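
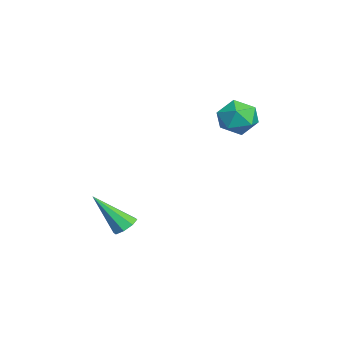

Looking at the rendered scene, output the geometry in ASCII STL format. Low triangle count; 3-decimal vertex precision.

solid 
facet normal -0.993 0.035 -0.116
outer loop
vertex -2.193 1.933 1.974
vertex -2.295 1.35 2.671
vertex -2.281 2.251 2.827
endloop
endfacet
facet normal -0.692 0.651 -0.314
outer loop
vertex -2.193 1.933 1.974
vertex -2.281 2.251 2.827
vertex -1.67 2.627 2.26
endloop
endfacet
facet normal -0.222 0.510 -0.831
outer loop
vertex -2.193 1.933 1.974
vertex -1.67 2.627 2.26
vertex -1.306 1.958 1.753
endloop
endfacet
facet normal -0.232 -0.193 -0.953
outer loop
vertex -2.193 1.933 1.974
vertex -1.306 1.958 1.753
vertex -1.692 1.168 2.007
endloop
endfacet
facet normal -0.709 -0.486 -0.511
outer loop
vertex -2.193 1.933 1.974
vertex -1.692 1.168 2.007
vertex -2.295 1.35 2.671
endloop
endfacet
facet normal -0.332 0.911 0.246
outer loop
vertex -1.67 2.627 2.26
vertex -2.281 2.251 2.827
vertex -1.448 2.472 3.133
endloop
endfacet
facet normal -0.819 -0.085 0.567
outer loop
vertex -2.281 2.251 2.827
vertex -2.295 1.35 2.671
vertex -1.834 1.682 3.387
endloop
endfacet
facet normal -0.361 -0.930 -0.073
outer loop
vertex -2.295 1.35 2.671
vertex -1.692 1.168 2.007
vertex -1.47 1.013 2.88
endloop
endfacet
facet normal 0.411 -0.455 -0.790
outer loop
vertex -1.692 1.168 2.007
vertex -1.306 1.958 1.753
vertex -0.859 1.389 2.313
endloop
endfacet
facet normal 0.429 0.682 -0.592
outer loop
vertex -1.306 1.958 1.753
vertex -1.67 2.627 2.26
vertex -0.845 2.29 2.469
endloop
endfacet
facet normal 0.232 0.193 0.953
outer loop
vertex -0.947 1.707 3.166
vertex -1.448 2.472 3.133
vertex -1.834 1.682 3.387
endloop
endfacet
facet normal 0.222 -0.510 0.831
outer loop
vertex -0.947 1.707 3.166
vertex -1.834 1.682 3.387
vertex -1.47 1.013 2.88
endloop
endfacet
facet normal 0.692 -0.651 0.314
outer loop
vertex -0.947 1.707 3.166
vertex -1.47 1.013 2.88
vertex -0.859 1.389 2.313
endloop
endfacet
facet normal 0.993 -0.035 0.116
outer loop
vertex -0.947 1.707 3.166
vertex -0.859 1.389 2.313
vertex -0.845 2.29 2.469
endloop
endfacet
facet normal 0.709 0.486 0.511
outer loop
vertex -0.947 1.707 3.166
vertex -0.845 2.29 2.469
vertex -1.448 2.472 3.133
endloop
endfacet
facet normal -0.411 0.455 0.790
outer loop
vertex -1.834 1.682 3.387
vertex -1.448 2.472 3.133
vertex -2.281 2.251 2.827
endloop
endfacet
facet normal -0.429 -0.682 0.592
outer loop
vertex -1.47 1.013 2.88
vertex -1.834 1.682 3.387
vertex -2.295 1.35 2.671
endloop
endfacet
facet normal 0.332 -0.911 -0.246
outer loop
vertex -0.859 1.389 2.313
vertex -1.47 1.013 2.88
vertex -1.692 1.168 2.007
endloop
endfacet
facet normal 0.819 0.085 -0.567
outer loop
vertex -0.845 2.29 2.469
vertex -0.859 1.389 2.313
vertex -1.306 1.958 1.753
endloop
endfacet
facet normal 0.361 0.930 0.073
outer loop
vertex -1.448 2.472 3.133
vertex -0.845 2.29 2.469
vertex -1.67 2.627 2.26
endloop
endfacet
facet normal 0.117 0.624 -0.772
outer loop
vertex 0.139 -2.226 -2.242
vertex -0.294 -2.491 -2.522
vertex -0.256 -2.044 -2.155
endloop
endfacet
facet normal 0.392 0.475 0.788
outer loop
vertex 0.139 -2.226 -2.242
vertex -0.256 -2.044 -2.155
vertex -0.526 -3.709 -1.018
endloop
endfacet
facet normal 0.119 0.624 -0.772
outer loop
vertex -0.256 -2.044 -2.155
vertex -0.294 -2.491 -2.522
vertex -0.674 -2.123 -2.283
endloop
endfacet
facet normal -0.337 0.568 0.751
outer loop
vertex -0.256 -2.044 -2.155
vertex -0.674 -2.123 -2.283
vertex -0.526 -3.709 -1.018
endloop
endfacet
facet normal 0.120 0.625 -0.772
outer loop
vertex -0.674 -2.123 -2.283
vertex -0.294 -2.491 -2.522
vertex -0.869 -2.418 -2.552
endloop
endfacet
facet normal -0.890 0.230 0.393
outer loop
vertex -0.674 -2.123 -2.283
vertex -0.869 -2.418 -2.552
vertex -0.526 -3.709 -1.018
endloop
endfacet
facet normal 0.120 0.625 -0.772
outer loop
vertex -0.869 -2.418 -2.552
vertex -0.294 -2.491 -2.522
vertex -0.728 -2.755 -2.803
endloop
endfacet
facet normal -0.938 -0.337 -0.074
outer loop
vertex -0.869 -2.418 -2.552
vertex -0.728 -2.755 -2.803
vertex -0.526 -3.709 -1.018
endloop
endfacet
facet normal 0.120 0.625 -0.772
outer loop
vertex -0.728 -2.755 -2.803
vertex -0.294 -2.491 -2.522
vertex -0.333 -2.938 -2.89
endloop
endfacet
facet normal -0.456 -0.805 -0.379
outer loop
vertex -0.728 -2.755 -2.803
vertex -0.333 -2.938 -2.89
vertex -0.526 -3.709 -1.018
endloop
endfacet
facet normal 0.118 0.625 -0.772
outer loop
vertex -0.333 -2.938 -2.89
vertex -0.294 -2.491 -2.522
vertex 0.085 -2.859 -2.762
endloop
endfacet
facet normal 0.275 -0.899 -0.342
outer loop
vertex -0.333 -2.938 -2.89
vertex 0.085 -2.859 -2.762
vertex -0.526 -3.709 -1.018
endloop
endfacet
facet normal 0.118 0.625 -0.771
outer loop
vertex 0.085 -2.859 -2.762
vertex -0.294 -2.491 -2.522
vertex 0.28 -2.564 -2.493
endloop
endfacet
facet normal 0.827 -0.562 0.016
outer loop
vertex 0.085 -2.859 -2.762
vertex 0.28 -2.564 -2.493
vertex -0.526 -3.709 -1.018
endloop
endfacet
facet normal 0.118 0.623 -0.773
outer loop
vertex 0.28 -2.564 -2.493
vertex -0.294 -2.491 -2.522
vertex 0.139 -2.226 -2.242
endloop
endfacet
facet normal 0.875 0.006 0.483
outer loop
vertex 0.28 -2.564 -2.493
vertex 0.139 -2.226 -2.242
vertex -0.526 -3.709 -1.018
endloop
endfacet

endsolid


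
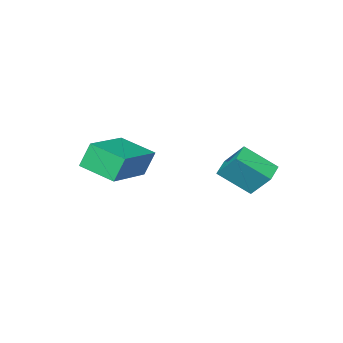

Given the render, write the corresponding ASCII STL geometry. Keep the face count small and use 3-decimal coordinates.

solid 
facet normal -0.889 -0.342 -0.303
outer loop
vertex -1.257 -3.098 2.261
vertex -1.644 -1.795 1.927
vertex -0.882 -3.23 1.31
endloop
endfacet
facet normal 0.277 -0.931 0.238
outer loop
vertex 1.004 -2.505 1.953
vertex -1.257 -3.098 2.261
vertex -0.882 -3.23 1.31
endloop
endfacet
facet normal -0.889 -0.342 -0.304
outer loop
vertex -0.882 -3.23 1.31
vertex -1.644 -1.795 1.927
vertex -1.269 -1.927 0.977
endloop
endfacet
facet normal 0.364 -0.128 -0.923
outer loop
vertex -1.269 -1.927 0.977
vertex 1.004 -2.505 1.953
vertex -0.882 -3.23 1.31
endloop
endfacet
facet normal -0.364 0.128 0.923
outer loop
vertex -1.257 -3.098 2.261
vertex 0.242 -1.07 2.57
vertex -1.644 -1.795 1.927
endloop
endfacet
facet normal 0.277 -0.931 0.239
outer loop
vertex 0.629 -2.373 2.903
vertex -1.257 -3.098 2.261
vertex 1.004 -2.505 1.953
endloop
endfacet
facet normal -0.363 0.128 0.923
outer loop
vertex 0.629 -2.373 2.903
vertex 0.242 -1.07 2.57
vertex -1.257 -3.098 2.261
endloop
endfacet
facet normal -0.277 0.931 -0.239
outer loop
vertex -1.644 -1.795 1.927
vertex 0.242 -1.07 2.57
vertex -1.269 -1.927 0.977
endloop
endfacet
facet normal 0.364 -0.129 -0.923
outer loop
vertex 0.617 -1.202 1.619
vertex 1.004 -2.505 1.953
vertex -1.269 -1.927 0.977
endloop
endfacet
facet normal -0.277 0.931 -0.238
outer loop
vertex -1.269 -1.927 0.977
vertex 0.242 -1.07 2.57
vertex 0.617 -1.202 1.619
endloop
endfacet
facet normal 0.889 0.342 0.304
outer loop
vertex 0.617 -1.202 1.619
vertex 0.629 -2.373 2.903
vertex 1.004 -2.505 1.953
endloop
endfacet
facet normal 0.890 0.342 0.303
outer loop
vertex 0.242 -1.07 2.57
vertex 0.629 -2.373 2.903
vertex 0.617 -1.202 1.619
endloop
endfacet
facet normal -0.498 0.634 -0.591
outer loop
vertex -4.513 1.111 1.421
vertex -3.818 1.481 1.232
vertex -4.36 0.331 0.456
endloop
endfacet
facet normal -0.858 -0.457 0.234
outer loop
vertex -3.642 -0.581 1.308
vertex -4.513 1.111 1.421
vertex -4.36 0.331 0.456
endloop
endfacet
facet normal -0.498 0.634 -0.591
outer loop
vertex -4.36 0.331 0.456
vertex -3.818 1.481 1.232
vertex -3.665 0.701 0.267
endloop
endfacet
facet normal 0.123 -0.624 -0.772
outer loop
vertex -3.665 0.701 0.267
vertex -3.642 -0.581 1.308
vertex -4.36 0.331 0.456
endloop
endfacet
facet normal -0.123 0.624 0.772
outer loop
vertex -4.513 1.111 1.421
vertex -3.1 0.569 2.084
vertex -3.818 1.481 1.232
endloop
endfacet
facet normal -0.858 -0.457 0.234
outer loop
vertex -3.795 0.199 2.273
vertex -4.513 1.111 1.421
vertex -3.642 -0.581 1.308
endloop
endfacet
facet normal -0.123 0.624 0.772
outer loop
vertex -3.795 0.199 2.273
vertex -3.1 0.569 2.084
vertex -4.513 1.111 1.421
endloop
endfacet
facet normal 0.858 0.457 -0.234
outer loop
vertex -3.818 1.481 1.232
vertex -3.1 0.569 2.084
vertex -3.665 0.701 0.267
endloop
endfacet
facet normal 0.123 -0.624 -0.772
outer loop
vertex -2.947 -0.211 1.119
vertex -3.642 -0.581 1.308
vertex -3.665 0.701 0.267
endloop
endfacet
facet normal 0.858 0.457 -0.234
outer loop
vertex -3.665 0.701 0.267
vertex -3.1 0.569 2.084
vertex -2.947 -0.211 1.119
endloop
endfacet
facet normal 0.498 -0.634 0.591
outer loop
vertex -2.947 -0.211 1.119
vertex -3.795 0.199 2.273
vertex -3.642 -0.581 1.308
endloop
endfacet
facet normal 0.498 -0.634 0.591
outer loop
vertex -3.1 0.569 2.084
vertex -3.795 0.199 2.273
vertex -2.947 -0.211 1.119
endloop
endfacet

endsolid


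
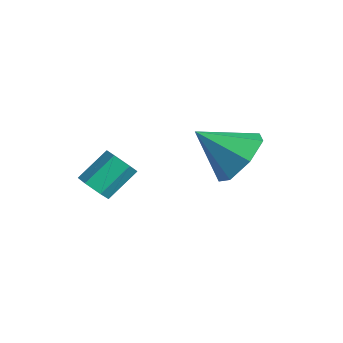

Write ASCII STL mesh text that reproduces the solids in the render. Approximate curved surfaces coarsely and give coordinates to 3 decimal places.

solid 
facet normal 0.077 -0.779 -0.622
outer loop
vertex -0.366 0.02 0.76
vertex -0.743 -0.252 1.054
vertex -0.899 0.068 0.634
endloop
endfacet
facet normal 0.233 0.621 -0.749
outer loop
vertex -0.366 0.02 0.76
vertex -0.899 0.068 0.634
vertex -0.46 0.963 1.513
endloop
endfacet
facet normal 0.234 0.620 -0.749
outer loop
vertex -0.46 0.963 1.513
vertex -0.899 0.068 0.634
vertex -0.993 1.011 1.386
endloop
endfacet
facet normal -0.078 0.780 0.621
outer loop
vertex -0.46 0.963 1.513
vertex -0.993 1.011 1.386
vertex -0.837 0.692 1.806
endloop
endfacet
facet normal 0.077 -0.779 -0.622
outer loop
vertex -0.899 0.068 0.634
vertex -0.743 -0.252 1.054
vertex -1.276 -0.204 0.928
endloop
endfacet
facet normal -0.724 0.385 -0.573
outer loop
vertex -0.899 0.068 0.634
vertex -1.276 -0.204 0.928
vertex -0.993 1.011 1.386
endloop
endfacet
facet normal -0.724 0.385 -0.573
outer loop
vertex -0.993 1.011 1.386
vertex -1.276 -0.204 0.928
vertex -1.37 0.739 1.68
endloop
endfacet
facet normal -0.078 0.780 0.621
outer loop
vertex -0.993 1.011 1.386
vertex -1.37 0.739 1.68
vertex -0.837 0.692 1.806
endloop
endfacet
facet normal 0.077 -0.779 -0.622
outer loop
vertex -1.276 -0.204 0.928
vertex -0.743 -0.252 1.054
vertex -1.12 -0.523 1.347
endloop
endfacet
facet normal -0.956 -0.236 0.176
outer loop
vertex -1.276 -0.204 0.928
vertex -1.12 -0.523 1.347
vertex -1.37 0.739 1.68
endloop
endfacet
facet normal -0.956 -0.236 0.176
outer loop
vertex -1.37 0.739 1.68
vertex -1.12 -0.523 1.347
vertex -1.214 0.42 2.1
endloop
endfacet
facet normal -0.078 0.780 0.621
outer loop
vertex -1.37 0.739 1.68
vertex -1.214 0.42 2.1
vertex -0.837 0.692 1.806
endloop
endfacet
facet normal 0.078 -0.780 -0.621
outer loop
vertex -1.12 -0.523 1.347
vertex -0.743 -0.252 1.054
vertex -0.587 -0.571 1.474
endloop
endfacet
facet normal -0.234 -0.621 0.748
outer loop
vertex -1.12 -0.523 1.347
vertex -0.587 -0.571 1.474
vertex -1.214 0.42 2.1
endloop
endfacet
facet normal -0.233 -0.620 0.749
outer loop
vertex -1.214 0.42 2.1
vertex -0.587 -0.571 1.474
vertex -0.681 0.372 2.226
endloop
endfacet
facet normal -0.077 0.779 0.622
outer loop
vertex -1.214 0.42 2.1
vertex -0.681 0.372 2.226
vertex -0.837 0.692 1.806
endloop
endfacet
facet normal 0.078 -0.780 -0.621
outer loop
vertex -0.587 -0.571 1.474
vertex -0.743 -0.252 1.054
vertex -0.21 -0.299 1.18
endloop
endfacet
facet normal 0.724 -0.385 0.573
outer loop
vertex -0.587 -0.571 1.474
vertex -0.21 -0.299 1.18
vertex -0.681 0.372 2.226
endloop
endfacet
facet normal 0.724 -0.385 0.573
outer loop
vertex -0.681 0.372 2.226
vertex -0.21 -0.299 1.18
vertex -0.304 0.644 1.932
endloop
endfacet
facet normal -0.077 0.779 0.622
outer loop
vertex -0.681 0.372 2.226
vertex -0.304 0.644 1.932
vertex -0.837 0.692 1.806
endloop
endfacet
facet normal 0.078 -0.780 -0.621
outer loop
vertex -0.21 -0.299 1.18
vertex -0.743 -0.252 1.054
vertex -0.366 0.02 0.76
endloop
endfacet
facet normal 0.956 0.236 -0.176
outer loop
vertex -0.21 -0.299 1.18
vertex -0.366 0.02 0.76
vertex -0.304 0.644 1.932
endloop
endfacet
facet normal 0.956 0.236 -0.176
outer loop
vertex -0.304 0.644 1.932
vertex -0.366 0.02 0.76
vertex -0.46 0.963 1.513
endloop
endfacet
facet normal -0.077 0.779 0.622
outer loop
vertex -0.304 0.644 1.932
vertex -0.46 0.963 1.513
vertex -0.837 0.692 1.806
endloop
endfacet
facet normal 0.503 0.630 -0.592
outer loop
vertex 1.963 2.467 2.162
vertex 1.315 3.195 2.386
vertex 2.166 2.953 2.852
endloop
endfacet
facet normal 0.471 -0.780 0.411
outer loop
vertex 1.963 2.467 2.162
vertex 2.166 2.953 2.852
vertex 0.525 2.205 3.314
endloop
endfacet
facet normal 0.503 0.631 -0.591
outer loop
vertex 2.166 2.953 2.852
vertex 1.315 3.195 2.386
vertex 1.728 3.62 3.191
endloop
endfacet
facet normal 0.358 -0.226 0.906
outer loop
vertex 2.166 2.953 2.852
vertex 1.728 3.62 3.191
vertex 0.525 2.205 3.314
endloop
endfacet
facet normal 0.503 0.630 -0.591
outer loop
vertex 1.728 3.62 3.191
vertex 1.315 3.195 2.386
vertex 0.979 3.968 2.924
endloop
endfacet
facet normal -0.213 0.263 0.941
outer loop
vertex 1.728 3.62 3.191
vertex 0.979 3.968 2.924
vertex 0.525 2.205 3.314
endloop
endfacet
facet normal 0.503 0.630 -0.592
outer loop
vertex 0.979 3.968 2.924
vertex 1.315 3.195 2.386
vertex 0.483 3.733 2.252
endloop
endfacet
facet normal -0.813 0.317 0.489
outer loop
vertex 0.979 3.968 2.924
vertex 0.483 3.733 2.252
vertex 0.525 2.205 3.314
endloop
endfacet
facet normal 0.503 0.631 -0.591
outer loop
vertex 0.483 3.733 2.252
vertex 1.315 3.195 2.386
vertex 0.614 3.093 1.68
endloop
endfacet
facet normal -0.988 -0.104 -0.110
outer loop
vertex 0.483 3.733 2.252
vertex 0.614 3.093 1.68
vertex 0.525 2.205 3.314
endloop
endfacet
facet normal 0.503 0.630 -0.591
outer loop
vertex 0.614 3.093 1.68
vertex 1.315 3.195 2.386
vertex 1.272 2.53 1.64
endloop
endfacet
facet normal -0.609 -0.683 -0.404
outer loop
vertex 0.614 3.093 1.68
vertex 1.272 2.53 1.64
vertex 0.525 2.205 3.314
endloop
endfacet
facet normal 0.504 0.630 -0.591
outer loop
vertex 1.272 2.53 1.64
vertex 1.315 3.195 2.386
vertex 1.963 2.467 2.162
endloop
endfacet
facet normal 0.041 -0.984 -0.173
outer loop
vertex 1.272 2.53 1.64
vertex 1.963 2.467 2.162
vertex 0.525 2.205 3.314
endloop
endfacet

endsolid


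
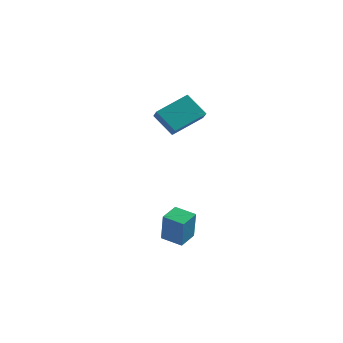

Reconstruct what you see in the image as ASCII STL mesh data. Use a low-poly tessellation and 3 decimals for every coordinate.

solid 
facet normal -0.518 -0.756 -0.400
outer loop
vertex 1.122 -1.279 3.41
vertex 0.644 -0.613 2.77
vertex 2.327 -1.505 2.275
endloop
endfacet
facet normal 0.460 -0.640 0.615
outer loop
vertex 3.436 0.113 3.13
vertex 1.122 -1.279 3.41
vertex 2.327 -1.505 2.275
endloop
endfacet
facet normal -0.518 -0.756 -0.400
outer loop
vertex 2.327 -1.505 2.275
vertex 0.644 -0.613 2.77
vertex 1.849 -0.839 1.635
endloop
endfacet
facet normal 0.721 -0.135 -0.679
outer loop
vertex 1.849 -0.839 1.635
vertex 3.436 0.113 3.13
vertex 2.327 -1.505 2.275
endloop
endfacet
facet normal -0.721 0.135 0.679
outer loop
vertex 1.122 -1.279 3.41
vertex 1.753 1.005 3.625
vertex 0.644 -0.613 2.77
endloop
endfacet
facet normal 0.460 -0.640 0.615
outer loop
vertex 2.231 0.339 4.265
vertex 1.122 -1.279 3.41
vertex 3.436 0.113 3.13
endloop
endfacet
facet normal -0.721 0.135 0.679
outer loop
vertex 2.231 0.339 4.265
vertex 1.753 1.005 3.625
vertex 1.122 -1.279 3.41
endloop
endfacet
facet normal -0.460 0.640 -0.615
outer loop
vertex 0.644 -0.613 2.77
vertex 1.753 1.005 3.625
vertex 1.849 -0.839 1.635
endloop
endfacet
facet normal 0.721 -0.135 -0.679
outer loop
vertex 2.958 0.779 2.49
vertex 3.436 0.113 3.13
vertex 1.849 -0.839 1.635
endloop
endfacet
facet normal -0.460 0.640 -0.615
outer loop
vertex 1.849 -0.839 1.635
vertex 1.753 1.005 3.625
vertex 2.958 0.779 2.49
endloop
endfacet
facet normal 0.518 0.756 0.400
outer loop
vertex 2.958 0.779 2.49
vertex 2.231 0.339 4.265
vertex 3.436 0.113 3.13
endloop
endfacet
facet normal 0.518 0.756 0.400
outer loop
vertex 1.753 1.005 3.625
vertex 2.231 0.339 4.265
vertex 2.958 0.779 2.49
endloop
endfacet
facet normal -0.978 0.113 0.177
outer loop
vertex 3.048 -4.699 -2.613
vertex 3.227 -3.514 -2.384
vertex 2.762 -4.3 -4.449
endloop
endfacet
facet normal -0.147 -0.971 -0.188
outer loop
vertex 4.013 -4.446 -4.676
vertex 3.048 -4.699 -2.613
vertex 2.762 -4.3 -4.449
endloop
endfacet
facet normal -0.978 0.114 0.177
outer loop
vertex 2.762 -4.3 -4.449
vertex 3.227 -3.514 -2.384
vertex 2.941 -3.116 -4.22
endloop
endfacet
facet normal -0.151 0.210 -0.966
outer loop
vertex 2.941 -3.116 -4.22
vertex 4.013 -4.446 -4.676
vertex 2.762 -4.3 -4.449
endloop
endfacet
facet normal 0.151 -0.209 0.966
outer loop
vertex 3.048 -4.699 -2.613
vertex 4.478 -3.66 -2.611
vertex 3.227 -3.514 -2.384
endloop
endfacet
facet normal -0.147 -0.971 -0.188
outer loop
vertex 4.299 -4.844 -2.84
vertex 3.048 -4.699 -2.613
vertex 4.013 -4.446 -4.676
endloop
endfacet
facet normal 0.151 -0.210 0.966
outer loop
vertex 4.299 -4.844 -2.84
vertex 4.478 -3.66 -2.611
vertex 3.048 -4.699 -2.613
endloop
endfacet
facet normal 0.147 0.971 0.188
outer loop
vertex 3.227 -3.514 -2.384
vertex 4.478 -3.66 -2.611
vertex 2.941 -3.116 -4.22
endloop
endfacet
facet normal -0.151 0.210 -0.966
outer loop
vertex 4.192 -3.261 -4.447
vertex 4.013 -4.446 -4.676
vertex 2.941 -3.116 -4.22
endloop
endfacet
facet normal 0.147 0.971 0.188
outer loop
vertex 2.941 -3.116 -4.22
vertex 4.478 -3.66 -2.611
vertex 4.192 -3.261 -4.447
endloop
endfacet
facet normal 0.978 -0.113 -0.177
outer loop
vertex 4.192 -3.261 -4.447
vertex 4.299 -4.844 -2.84
vertex 4.013 -4.446 -4.676
endloop
endfacet
facet normal 0.978 -0.114 -0.177
outer loop
vertex 4.478 -3.66 -2.611
vertex 4.299 -4.844 -2.84
vertex 4.192 -3.261 -4.447
endloop
endfacet

endsolid


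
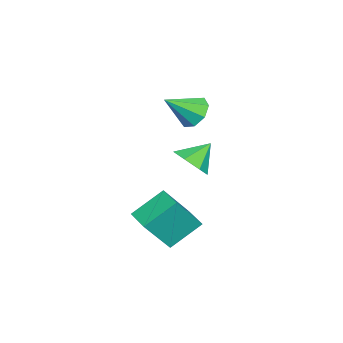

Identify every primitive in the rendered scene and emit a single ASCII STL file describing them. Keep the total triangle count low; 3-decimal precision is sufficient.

solid 
facet normal -0.774 -0.629 0.076
outer loop
vertex 1.519 -1.858 -1.54
vertex 0.624 -0.964 -3.254
vertex 2.367 -3.03 -2.595
endloop
endfacet
facet normal 0.420 -0.420 0.804
outer loop
vertex 3.296 -2.276 -2.686
vertex 1.519 -1.858 -1.54
vertex 2.367 -3.03 -2.595
endloop
endfacet
facet normal -0.774 -0.629 0.076
outer loop
vertex 2.367 -3.03 -2.595
vertex 0.624 -0.964 -3.254
vertex 1.473 -2.136 -4.308
endloop
endfacet
facet normal 0.474 -0.655 -0.589
outer loop
vertex 1.473 -2.136 -4.308
vertex 3.296 -2.276 -2.686
vertex 2.367 -3.03 -2.595
endloop
endfacet
facet normal -0.474 0.655 0.589
outer loop
vertex 1.519 -1.858 -1.54
vertex 1.553 -0.21 -3.345
vertex 0.624 -0.964 -3.254
endloop
endfacet
facet normal 0.420 -0.419 0.805
outer loop
vertex 2.447 -1.104 -1.632
vertex 1.519 -1.858 -1.54
vertex 3.296 -2.276 -2.686
endloop
endfacet
facet normal -0.474 0.655 0.589
outer loop
vertex 2.447 -1.104 -1.632
vertex 1.553 -0.21 -3.345
vertex 1.519 -1.858 -1.54
endloop
endfacet
facet normal -0.420 0.420 -0.805
outer loop
vertex 0.624 -0.964 -3.254
vertex 1.553 -0.21 -3.345
vertex 1.473 -2.136 -4.308
endloop
endfacet
facet normal 0.474 -0.655 -0.589
outer loop
vertex 2.401 -1.382 -4.4
vertex 3.296 -2.276 -2.686
vertex 1.473 -2.136 -4.308
endloop
endfacet
facet normal -0.421 0.420 -0.804
outer loop
vertex 1.473 -2.136 -4.308
vertex 1.553 -0.21 -3.345
vertex 2.401 -1.382 -4.4
endloop
endfacet
facet normal 0.774 0.629 -0.076
outer loop
vertex 2.401 -1.382 -4.4
vertex 2.447 -1.104 -1.632
vertex 3.296 -2.276 -2.686
endloop
endfacet
facet normal 0.774 0.628 -0.076
outer loop
vertex 1.553 -0.21 -3.345
vertex 2.447 -1.104 -1.632
vertex 2.401 -1.382 -4.4
endloop
endfacet
facet normal -0.462 0.645 -0.608
outer loop
vertex -0.859 -0.612 1.645
vertex -1.51 -1.192 1.524
vertex -1.354 -0.541 2.096
endloop
endfacet
facet normal 0.646 0.410 0.644
outer loop
vertex -0.859 -0.612 1.645
vertex -1.354 -0.541 2.096
vertex -0.71 -2.308 2.576
endloop
endfacet
facet normal -0.462 0.645 -0.608
outer loop
vertex -1.354 -0.541 2.096
vertex -1.51 -1.192 1.524
vertex -1.941 -0.852 2.212
endloop
endfacet
facet normal 0.043 0.277 0.960
outer loop
vertex -1.354 -0.541 2.096
vertex -1.941 -0.852 2.212
vertex -0.71 -2.308 2.576
endloop
endfacet
facet normal -0.462 0.645 -0.608
outer loop
vertex -1.941 -0.852 2.212
vertex -1.51 -1.192 1.524
vertex -2.275 -1.362 1.925
endloop
endfacet
facet normal -0.469 -0.180 0.865
outer loop
vertex -1.941 -0.852 2.212
vertex -2.275 -1.362 1.925
vertex -0.71 -2.308 2.576
endloop
endfacet
facet normal -0.462 0.646 -0.608
outer loop
vertex -2.275 -1.362 1.925
vertex -1.51 -1.192 1.524
vertex -2.161 -1.772 1.403
endloop
endfacet
facet normal -0.591 -0.692 0.415
outer loop
vertex -2.275 -1.362 1.925
vertex -2.161 -1.772 1.403
vertex -0.71 -2.308 2.576
endloop
endfacet
facet normal -0.462 0.645 -0.608
outer loop
vertex -2.161 -1.772 1.403
vertex -1.51 -1.192 1.524
vertex -1.665 -1.842 0.952
endloop
endfacet
facet normal -0.251 -0.959 -0.128
outer loop
vertex -2.161 -1.772 1.403
vertex -1.665 -1.842 0.952
vertex -0.71 -2.308 2.576
endloop
endfacet
facet normal -0.463 0.645 -0.608
outer loop
vertex -1.665 -1.842 0.952
vertex -1.51 -1.192 1.524
vertex -1.079 -1.531 0.836
endloop
endfacet
facet normal 0.350 -0.825 -0.443
outer loop
vertex -1.665 -1.842 0.952
vertex -1.079 -1.531 0.836
vertex -0.71 -2.308 2.576
endloop
endfacet
facet normal -0.462 0.646 -0.608
outer loop
vertex -1.079 -1.531 0.836
vertex -1.51 -1.192 1.524
vertex -0.745 -1.022 1.123
endloop
endfacet
facet normal 0.862 -0.369 -0.348
outer loop
vertex -1.079 -1.531 0.836
vertex -0.745 -1.022 1.123
vertex -0.71 -2.308 2.576
endloop
endfacet
facet normal -0.462 0.646 -0.608
outer loop
vertex -0.745 -1.022 1.123
vertex -1.51 -1.192 1.524
vertex -0.859 -0.612 1.645
endloop
endfacet
facet normal 0.984 0.143 0.103
outer loop
vertex -0.745 -1.022 1.123
vertex -0.859 -0.612 1.645
vertex -0.71 -2.308 2.576
endloop
endfacet
facet normal 0.510 -0.552 -0.660
outer loop
vertex -1.437 -1.601 -1.336
vertex -2.176 -1.504 -1.988
vertex -1.384 -0.924 -1.862
endloop
endfacet
facet normal 0.447 0.527 0.723
outer loop
vertex -1.437 -1.601 -1.336
vertex -1.384 -0.924 -1.862
vertex -2.884 -0.736 -1.072
endloop
endfacet
facet normal 0.510 -0.553 -0.659
outer loop
vertex -1.384 -0.924 -1.862
vertex -2.176 -1.504 -1.988
vertex -1.927 -0.684 -2.483
endloop
endfacet
facet normal 0.216 0.959 0.182
outer loop
vertex -1.384 -0.924 -1.862
vertex -1.927 -0.684 -2.483
vertex -2.884 -0.736 -1.072
endloop
endfacet
facet normal 0.510 -0.553 -0.659
outer loop
vertex -1.927 -0.684 -2.483
vertex -2.176 -1.504 -1.988
vertex -2.657 -1.062 -2.731
endloop
endfacet
facet normal -0.385 0.894 -0.228
outer loop
vertex -1.927 -0.684 -2.483
vertex -2.657 -1.062 -2.731
vertex -2.884 -0.736 -1.072
endloop
endfacet
facet normal 0.510 -0.552 -0.659
outer loop
vertex -2.657 -1.062 -2.731
vertex -2.176 -1.504 -1.988
vertex -3.025 -1.773 -2.42
endloop
endfacet
facet normal -0.903 0.381 -0.198
outer loop
vertex -2.657 -1.062 -2.731
vertex -3.025 -1.773 -2.42
vertex -2.884 -0.736 -1.072
endloop
endfacet
facet normal 0.510 -0.553 -0.658
outer loop
vertex -3.025 -1.773 -2.42
vertex -2.176 -1.504 -1.988
vertex -2.754 -2.281 -1.783
endloop
endfacet
facet normal -0.949 -0.194 0.249
outer loop
vertex -3.025 -1.773 -2.42
vertex -2.754 -2.281 -1.783
vertex -2.884 -0.736 -1.072
endloop
endfacet
facet normal 0.509 -0.553 -0.660
outer loop
vertex -2.754 -2.281 -1.783
vertex -2.176 -1.504 -1.988
vertex -2.047 -2.205 -1.301
endloop
endfacet
facet normal -0.487 -0.399 0.777
outer loop
vertex -2.754 -2.281 -1.783
vertex -2.047 -2.205 -1.301
vertex -2.884 -0.736 -1.072
endloop
endfacet
facet normal 0.509 -0.553 -0.660
outer loop
vertex -2.047 -2.205 -1.301
vertex -2.176 -1.504 -1.988
vertex -1.437 -1.601 -1.336
endloop
endfacet
facet normal 0.134 -0.078 0.988
outer loop
vertex -2.047 -2.205 -1.301
vertex -1.437 -1.601 -1.336
vertex -2.884 -0.736 -1.072
endloop
endfacet

endsolid


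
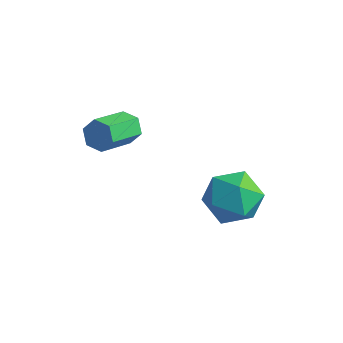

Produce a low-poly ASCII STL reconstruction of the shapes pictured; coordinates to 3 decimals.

solid 
facet normal 0.073 0.894 -0.441
outer loop
vertex -2.781 -1.236 2.677
vertex -3.102 -0.975 3.153
vertex -2.473 -1.013 3.18
endloop
endfacet
facet normal 0.870 -0.273 -0.411
outer loop
vertex -2.781 -1.236 2.677
vertex -2.473 -1.013 3.18
vertex -2.898 -2.685 3.391
endloop
endfacet
facet normal 0.870 -0.273 -0.411
outer loop
vertex -2.898 -2.685 3.391
vertex -2.473 -1.013 3.18
vertex -2.59 -2.462 3.894
endloop
endfacet
facet normal -0.072 -0.895 0.441
outer loop
vertex -2.898 -2.685 3.391
vertex -2.59 -2.462 3.894
vertex -3.218 -2.425 3.867
endloop
endfacet
facet normal 0.073 0.894 -0.442
outer loop
vertex -2.473 -1.013 3.18
vertex -3.102 -0.975 3.153
vertex -2.794 -0.752 3.655
endloop
endfacet
facet normal 0.857 0.170 0.486
outer loop
vertex -2.473 -1.013 3.18
vertex -2.794 -0.752 3.655
vertex -2.59 -2.462 3.894
endloop
endfacet
facet normal 0.858 0.170 0.485
outer loop
vertex -2.59 -2.462 3.894
vertex -2.794 -0.752 3.655
vertex -2.911 -2.202 4.37
endloop
endfacet
facet normal -0.072 -0.895 0.440
outer loop
vertex -2.59 -2.462 3.894
vertex -2.911 -2.202 4.37
vertex -3.218 -2.425 3.867
endloop
endfacet
facet normal 0.071 0.895 -0.441
outer loop
vertex -2.794 -0.752 3.655
vertex -3.102 -0.975 3.153
vertex -3.422 -0.715 3.629
endloop
endfacet
facet normal -0.011 0.443 0.896
outer loop
vertex -2.794 -0.752 3.655
vertex -3.422 -0.715 3.629
vertex -2.911 -2.202 4.37
endloop
endfacet
facet normal -0.012 0.443 0.897
outer loop
vertex -2.911 -2.202 4.37
vertex -3.422 -0.715 3.629
vertex -3.539 -2.164 4.343
endloop
endfacet
facet normal -0.073 -0.894 0.441
outer loop
vertex -2.911 -2.202 4.37
vertex -3.539 -2.164 4.343
vertex -3.218 -2.425 3.867
endloop
endfacet
facet normal 0.072 0.895 -0.441
outer loop
vertex -3.422 -0.715 3.629
vertex -3.102 -0.975 3.153
vertex -3.73 -0.938 3.126
endloop
endfacet
facet normal -0.870 0.273 0.411
outer loop
vertex -3.422 -0.715 3.629
vertex -3.73 -0.938 3.126
vertex -3.539 -2.164 4.343
endloop
endfacet
facet normal -0.870 0.273 0.411
outer loop
vertex -3.539 -2.164 4.343
vertex -3.73 -0.938 3.126
vertex -3.847 -2.387 3.84
endloop
endfacet
facet normal -0.073 -0.894 0.441
outer loop
vertex -3.539 -2.164 4.343
vertex -3.847 -2.387 3.84
vertex -3.218 -2.425 3.867
endloop
endfacet
facet normal 0.072 0.895 -0.440
outer loop
vertex -3.73 -0.938 3.126
vertex -3.102 -0.975 3.153
vertex -3.409 -1.198 2.65
endloop
endfacet
facet normal -0.858 -0.170 -0.485
outer loop
vertex -3.73 -0.938 3.126
vertex -3.409 -1.198 2.65
vertex -3.847 -2.387 3.84
endloop
endfacet
facet normal -0.857 -0.170 -0.486
outer loop
vertex -3.847 -2.387 3.84
vertex -3.409 -1.198 2.65
vertex -3.526 -2.648 3.365
endloop
endfacet
facet normal -0.073 -0.894 0.442
outer loop
vertex -3.847 -2.387 3.84
vertex -3.526 -2.648 3.365
vertex -3.218 -2.425 3.867
endloop
endfacet
facet normal 0.073 0.894 -0.441
outer loop
vertex -3.409 -1.198 2.65
vertex -3.102 -0.975 3.153
vertex -2.781 -1.236 2.677
endloop
endfacet
facet normal 0.012 -0.443 -0.896
outer loop
vertex -3.409 -1.198 2.65
vertex -2.781 -1.236 2.677
vertex -3.526 -2.648 3.365
endloop
endfacet
facet normal 0.011 -0.443 -0.897
outer loop
vertex -3.526 -2.648 3.365
vertex -2.781 -1.236 2.677
vertex -2.898 -2.685 3.391
endloop
endfacet
facet normal -0.071 -0.895 0.441
outer loop
vertex -3.526 -2.648 3.365
vertex -2.898 -2.685 3.391
vertex -3.218 -2.425 3.867
endloop
endfacet
facet normal -0.223 -0.501 0.836
outer loop
vertex -0.01 -0.481 1.742
vertex 0.558 -1.384 1.352
vertex 1.097 -0.596 1.968
endloop
endfacet
facet normal -0.176 0.199 0.964
outer loop
vertex -0.01 -0.481 1.742
vertex 1.097 -0.596 1.968
vertex 0.679 0.42 1.682
endloop
endfacet
facet normal -0.648 0.532 0.545
outer loop
vertex -0.01 -0.481 1.742
vertex 0.679 0.42 1.682
vertex -0.118 0.261 0.889
endloop
endfacet
facet normal -0.987 0.038 0.158
outer loop
vertex -0.01 -0.481 1.742
vertex -0.118 0.261 0.889
vertex -0.193 -0.854 0.685
endloop
endfacet
facet normal -0.724 -0.601 0.338
outer loop
vertex -0.01 -0.481 1.742
vertex -0.193 -0.854 0.685
vertex 0.558 -1.384 1.352
endloop
endfacet
facet normal 0.477 0.414 0.775
outer loop
vertex 0.679 0.42 1.682
vertex 1.097 -0.596 1.968
vertex 1.673 0.074 1.255
endloop
endfacet
facet normal 0.401 -0.719 0.568
outer loop
vertex 1.097 -0.596 1.968
vertex 0.558 -1.384 1.352
vertex 1.598 -1.041 1.051
endloop
endfacet
facet normal -0.409 -0.881 -0.239
outer loop
vertex 0.558 -1.384 1.352
vertex -0.193 -0.854 0.685
vertex 0.801 -1.2 0.258
endloop
endfacet
facet normal -0.834 0.153 -0.530
outer loop
vertex -0.193 -0.854 0.685
vertex -0.118 0.261 0.889
vertex 0.383 -0.184 -0.028
endloop
endfacet
facet normal -0.286 0.953 0.097
outer loop
vertex -0.118 0.261 0.889
vertex 0.679 0.42 1.682
vertex 0.922 0.604 0.588
endloop
endfacet
facet normal 0.987 -0.038 -0.158
outer loop
vertex 1.49 -0.299 0.198
vertex 1.673 0.074 1.255
vertex 1.598 -1.041 1.051
endloop
endfacet
facet normal 0.648 -0.532 -0.545
outer loop
vertex 1.49 -0.299 0.198
vertex 1.598 -1.041 1.051
vertex 0.801 -1.2 0.258
endloop
endfacet
facet normal 0.176 -0.199 -0.964
outer loop
vertex 1.49 -0.299 0.198
vertex 0.801 -1.2 0.258
vertex 0.383 -0.184 -0.028
endloop
endfacet
facet normal 0.223 0.501 -0.836
outer loop
vertex 1.49 -0.299 0.198
vertex 0.383 -0.184 -0.028
vertex 0.922 0.604 0.588
endloop
endfacet
facet normal 0.724 0.601 -0.338
outer loop
vertex 1.49 -0.299 0.198
vertex 0.922 0.604 0.588
vertex 1.673 0.074 1.255
endloop
endfacet
facet normal 0.834 -0.153 0.530
outer loop
vertex 1.598 -1.041 1.051
vertex 1.673 0.074 1.255
vertex 1.097 -0.596 1.968
endloop
endfacet
facet normal 0.286 -0.953 -0.097
outer loop
vertex 0.801 -1.2 0.258
vertex 1.598 -1.041 1.051
vertex 0.558 -1.384 1.352
endloop
endfacet
facet normal -0.477 -0.414 -0.775
outer loop
vertex 0.383 -0.184 -0.028
vertex 0.801 -1.2 0.258
vertex -0.193 -0.854 0.685
endloop
endfacet
facet normal -0.401 0.719 -0.568
outer loop
vertex 0.922 0.604 0.588
vertex 0.383 -0.184 -0.028
vertex -0.118 0.261 0.889
endloop
endfacet
facet normal 0.409 0.881 0.239
outer loop
vertex 1.673 0.074 1.255
vertex 0.922 0.604 0.588
vertex 0.679 0.42 1.682
endloop
endfacet

endsolid


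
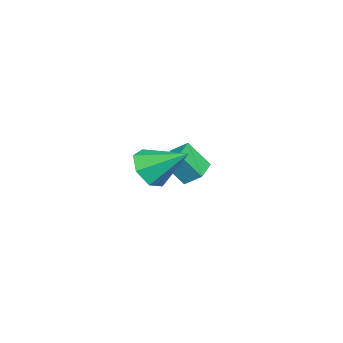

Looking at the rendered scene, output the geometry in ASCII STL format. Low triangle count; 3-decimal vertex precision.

solid 
facet normal -0.064 -0.827 -0.558
outer loop
vertex 4.743 -2.486 -0.469
vertex 3.804 -2.755 0.037
vertex 3.945 -2.153 -0.872
endloop
endfacet
facet normal 0.519 0.752 -0.406
outer loop
vertex 4.743 -2.486 -0.469
vertex 3.945 -2.153 -0.872
vertex 3.936 -1.025 1.203
endloop
endfacet
facet normal -0.063 -0.827 -0.558
outer loop
vertex 3.945 -2.153 -0.872
vertex 3.804 -2.755 0.037
vertex 3.04 -2.273 -0.591
endloop
endfacet
facet normal -0.256 0.849 -0.463
outer loop
vertex 3.945 -2.153 -0.872
vertex 3.04 -2.273 -0.591
vertex 3.936 -1.025 1.203
endloop
endfacet
facet normal -0.064 -0.828 -0.558
outer loop
vertex 3.04 -2.273 -0.591
vertex 3.804 -2.755 0.037
vertex 2.711 -2.756 0.163
endloop
endfacet
facet normal -0.819 0.574 0.010
outer loop
vertex 3.04 -2.273 -0.591
vertex 2.711 -2.756 0.163
vertex 3.936 -1.025 1.203
endloop
endfacet
facet normal -0.063 -0.828 -0.557
outer loop
vertex 2.711 -2.756 0.163
vertex 3.804 -2.755 0.037
vertex 3.205 -3.238 0.823
endloop
endfacet
facet normal -0.744 0.133 0.654
outer loop
vertex 2.711 -2.756 0.163
vertex 3.205 -3.238 0.823
vertex 3.936 -1.025 1.203
endloop
endfacet
facet normal -0.063 -0.828 -0.557
outer loop
vertex 3.205 -3.238 0.823
vertex 3.804 -2.755 0.037
vertex 4.149 -3.356 0.891
endloop
endfacet
facet normal -0.089 -0.140 0.986
outer loop
vertex 3.205 -3.238 0.823
vertex 4.149 -3.356 0.891
vertex 3.936 -1.025 1.203
endloop
endfacet
facet normal -0.064 -0.828 -0.557
outer loop
vertex 4.149 -3.356 0.891
vertex 3.804 -2.755 0.037
vertex 4.834 -3.022 0.316
endloop
endfacet
facet normal 0.654 -0.041 0.755
outer loop
vertex 4.149 -3.356 0.891
vertex 4.834 -3.022 0.316
vertex 3.936 -1.025 1.203
endloop
endfacet
facet normal -0.063 -0.828 -0.558
outer loop
vertex 4.834 -3.022 0.316
vertex 3.804 -2.755 0.037
vertex 4.743 -2.486 -0.469
endloop
endfacet
facet normal 0.925 0.356 0.136
outer loop
vertex 4.834 -3.022 0.316
vertex 4.743 -2.486 -0.469
vertex 3.936 -1.025 1.203
endloop
endfacet
facet normal -0.988 0.049 0.145
outer loop
vertex -2.128 -2.743 -1.107
vertex -2.268 -1.719 -2.406
vertex -2.267 -3.599 -1.768
endloop
endfacet
facet normal 0.084 -0.618 0.782
outer loop
vertex -0.992 -3.661 -1.954
vertex -2.128 -2.743 -1.107
vertex -2.267 -3.599 -1.768
endloop
endfacet
facet normal -0.988 0.049 0.145
outer loop
vertex -2.267 -3.599 -1.768
vertex -2.268 -1.719 -2.406
vertex -2.407 -2.575 -3.066
endloop
endfacet
facet normal -0.127 -0.785 -0.606
outer loop
vertex -2.407 -2.575 -3.066
vertex -0.992 -3.661 -1.954
vertex -2.267 -3.599 -1.768
endloop
endfacet
facet normal 0.127 0.786 0.606
outer loop
vertex -2.128 -2.743 -1.107
vertex -0.993 -1.781 -2.592
vertex -2.268 -1.719 -2.406
endloop
endfacet
facet normal 0.085 -0.617 0.782
outer loop
vertex -0.853 -2.805 -1.294
vertex -2.128 -2.743 -1.107
vertex -0.992 -3.661 -1.954
endloop
endfacet
facet normal 0.127 0.785 0.606
outer loop
vertex -0.853 -2.805 -1.294
vertex -0.993 -1.781 -2.592
vertex -2.128 -2.743 -1.107
endloop
endfacet
facet normal -0.084 0.617 -0.782
outer loop
vertex -2.268 -1.719 -2.406
vertex -0.993 -1.781 -2.592
vertex -2.407 -2.575 -3.066
endloop
endfacet
facet normal -0.127 -0.786 -0.606
outer loop
vertex -1.132 -2.637 -3.253
vertex -0.992 -3.661 -1.954
vertex -2.407 -2.575 -3.066
endloop
endfacet
facet normal -0.085 0.618 -0.782
outer loop
vertex -2.407 -2.575 -3.066
vertex -0.993 -1.781 -2.592
vertex -1.132 -2.637 -3.253
endloop
endfacet
facet normal 0.988 -0.049 -0.145
outer loop
vertex -1.132 -2.637 -3.253
vertex -0.853 -2.805 -1.294
vertex -0.992 -3.661 -1.954
endloop
endfacet
facet normal 0.988 -0.049 -0.145
outer loop
vertex -0.993 -1.781 -2.592
vertex -0.853 -2.805 -1.294
vertex -1.132 -2.637 -3.253
endloop
endfacet

endsolid


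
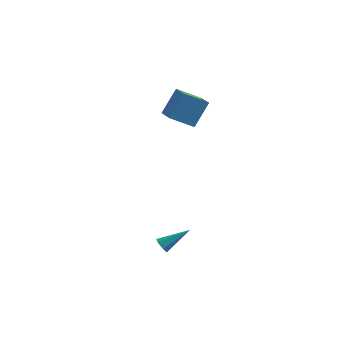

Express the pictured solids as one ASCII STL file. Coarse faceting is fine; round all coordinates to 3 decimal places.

solid 
facet normal -0.335 -0.518 -0.787
outer loop
vertex -0.008 1.422 3.013
vertex -1.418 0.956 3.92
vertex -0.744 2.665 2.509
endloop
endfacet
facet normal 0.810 0.268 -0.522
outer loop
vertex -0.082 3.684 4.06
vertex -0.008 1.422 3.013
vertex -0.744 2.665 2.509
endloop
endfacet
facet normal -0.336 -0.517 -0.787
outer loop
vertex -0.744 2.665 2.509
vertex -1.418 0.956 3.92
vertex -2.153 2.199 3.417
endloop
endfacet
facet normal -0.481 0.813 -0.329
outer loop
vertex -2.153 2.199 3.417
vertex -0.082 3.684 4.06
vertex -0.744 2.665 2.509
endloop
endfacet
facet normal 0.480 -0.813 0.329
outer loop
vertex -0.008 1.422 3.013
vertex -0.756 1.975 5.471
vertex -1.418 0.956 3.92
endloop
endfacet
facet normal 0.810 0.268 -0.522
outer loop
vertex 0.653 2.441 4.563
vertex -0.008 1.422 3.013
vertex -0.082 3.684 4.06
endloop
endfacet
facet normal 0.481 -0.813 0.329
outer loop
vertex 0.653 2.441 4.563
vertex -0.756 1.975 5.471
vertex -0.008 1.422 3.013
endloop
endfacet
facet normal -0.810 -0.268 0.522
outer loop
vertex -1.418 0.956 3.92
vertex -0.756 1.975 5.471
vertex -2.153 2.199 3.417
endloop
endfacet
facet normal -0.481 0.813 -0.329
outer loop
vertex -1.492 3.218 4.967
vertex -0.082 3.684 4.06
vertex -2.153 2.199 3.417
endloop
endfacet
facet normal -0.810 -0.268 0.522
outer loop
vertex -2.153 2.199 3.417
vertex -0.756 1.975 5.471
vertex -1.492 3.218 4.967
endloop
endfacet
facet normal 0.336 0.517 0.787
outer loop
vertex -1.492 3.218 4.967
vertex 0.653 2.441 4.563
vertex -0.082 3.684 4.06
endloop
endfacet
facet normal 0.336 0.518 0.787
outer loop
vertex -0.756 1.975 5.471
vertex 0.653 2.441 4.563
vertex -1.492 3.218 4.967
endloop
endfacet
facet normal -0.751 -0.414 -0.515
outer loop
vertex -0.483 -4.109 -4.118
vertex -0.846 -3.767 -3.864
vertex -0.564 -3.685 -4.341
endloop
endfacet
facet normal 0.806 -0.147 -0.573
outer loop
vertex -0.483 -4.109 -4.118
vertex -0.564 -3.685 -4.341
vertex 0.626 -2.953 -2.856
endloop
endfacet
facet normal -0.750 -0.415 -0.515
outer loop
vertex -0.564 -3.685 -4.341
vertex -0.846 -3.767 -3.864
vertex -0.858 -3.322 -4.205
endloop
endfacet
facet normal 0.446 0.608 -0.657
outer loop
vertex -0.564 -3.685 -4.341
vertex -0.858 -3.322 -4.205
vertex 0.626 -2.953 -2.856
endloop
endfacet
facet normal -0.752 -0.414 -0.514
outer loop
vertex -0.858 -3.322 -4.205
vertex -0.846 -3.767 -3.864
vertex -1.142 -3.294 -3.812
endloop
endfacet
facet normal -0.109 0.983 -0.149
outer loop
vertex -0.858 -3.322 -4.205
vertex -1.142 -3.294 -3.812
vertex 0.626 -2.953 -2.856
endloop
endfacet
facet normal -0.751 -0.413 -0.515
outer loop
vertex -1.142 -3.294 -3.812
vertex -0.846 -3.767 -3.864
vertex -1.204 -3.622 -3.458
endloop
endfacet
facet normal -0.441 0.696 0.567
outer loop
vertex -1.142 -3.294 -3.812
vertex -1.204 -3.622 -3.458
vertex 0.626 -2.953 -2.856
endloop
endfacet
facet normal -0.751 -0.416 -0.513
outer loop
vertex -1.204 -3.622 -3.458
vertex -0.846 -3.767 -3.864
vertex -0.995 -4.058 -3.41
endloop
endfacet
facet normal -0.299 -0.039 0.953
outer loop
vertex -1.204 -3.622 -3.458
vertex -0.995 -4.058 -3.41
vertex 0.626 -2.953 -2.856
endloop
endfacet
facet normal -0.751 -0.415 -0.513
outer loop
vertex -0.995 -4.058 -3.41
vertex -0.846 -3.767 -3.864
vertex -0.675 -4.275 -3.703
endloop
endfacet
facet normal 0.207 -0.664 0.718
outer loop
vertex -0.995 -4.058 -3.41
vertex -0.675 -4.275 -3.703
vertex 0.626 -2.953 -2.856
endloop
endfacet
facet normal -0.751 -0.415 -0.514
outer loop
vertex -0.675 -4.275 -3.703
vertex -0.846 -3.767 -3.864
vertex -0.483 -4.109 -4.118
endloop
endfacet
facet normal 0.700 -0.713 0.038
outer loop
vertex -0.675 -4.275 -3.703
vertex -0.483 -4.109 -4.118
vertex 0.626 -2.953 -2.856
endloop
endfacet

endsolid


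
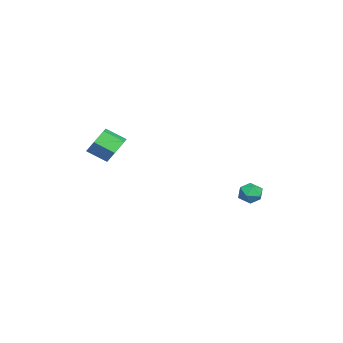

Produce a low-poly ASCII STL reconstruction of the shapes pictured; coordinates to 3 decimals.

solid 
facet normal 0.045 0.845 -0.533
outer loop
vertex 2.583 -1.971 3.108
vertex 1.804 -2.008 2.984
vertex 2.086 -1.625 3.615
endloop
endfacet
facet normal 0.776 0.308 0.551
outer loop
vertex 2.583 -1.971 3.108
vertex 2.086 -1.625 3.615
vertex 2.536 -2.874 3.679
endloop
endfacet
facet normal 0.776 0.308 0.551
outer loop
vertex 2.536 -2.874 3.679
vertex 2.086 -1.625 3.615
vertex 2.039 -2.528 4.186
endloop
endfacet
facet normal -0.043 -0.844 0.534
outer loop
vertex 2.536 -2.874 3.679
vertex 2.039 -2.528 4.186
vertex 1.756 -2.912 3.556
endloop
endfacet
facet normal 0.045 0.845 -0.533
outer loop
vertex 2.086 -1.625 3.615
vertex 1.804 -2.008 2.984
vertex 1.306 -1.662 3.491
endloop
endfacet
facet normal -0.157 0.534 0.831
outer loop
vertex 2.086 -1.625 3.615
vertex 1.306 -1.662 3.491
vertex 2.039 -2.528 4.186
endloop
endfacet
facet normal -0.158 0.533 0.831
outer loop
vertex 2.039 -2.528 4.186
vertex 1.306 -1.662 3.491
vertex 1.259 -2.566 4.062
endloop
endfacet
facet normal -0.044 -0.844 0.534
outer loop
vertex 2.039 -2.528 4.186
vertex 1.259 -2.566 4.062
vertex 1.756 -2.912 3.556
endloop
endfacet
facet normal 0.043 0.844 -0.534
outer loop
vertex 1.306 -1.662 3.491
vertex 1.804 -2.008 2.984
vertex 1.024 -2.046 2.861
endloop
endfacet
facet normal -0.933 0.226 0.280
outer loop
vertex 1.306 -1.662 3.491
vertex 1.024 -2.046 2.861
vertex 1.259 -2.566 4.062
endloop
endfacet
facet normal -0.933 0.226 0.280
outer loop
vertex 1.259 -2.566 4.062
vertex 1.024 -2.046 2.861
vertex 0.977 -2.949 3.432
endloop
endfacet
facet normal -0.045 -0.845 0.534
outer loop
vertex 1.259 -2.566 4.062
vertex 0.977 -2.949 3.432
vertex 1.756 -2.912 3.556
endloop
endfacet
facet normal 0.043 0.844 -0.534
outer loop
vertex 1.024 -2.046 2.861
vertex 1.804 -2.008 2.984
vertex 1.521 -2.392 2.354
endloop
endfacet
facet normal -0.776 -0.308 -0.551
outer loop
vertex 1.024 -2.046 2.861
vertex 1.521 -2.392 2.354
vertex 0.977 -2.949 3.432
endloop
endfacet
facet normal -0.776 -0.308 -0.551
outer loop
vertex 0.977 -2.949 3.432
vertex 1.521 -2.392 2.354
vertex 1.474 -3.295 2.925
endloop
endfacet
facet normal -0.045 -0.845 0.533
outer loop
vertex 0.977 -2.949 3.432
vertex 1.474 -3.295 2.925
vertex 1.756 -2.912 3.556
endloop
endfacet
facet normal 0.044 0.844 -0.534
outer loop
vertex 1.521 -2.392 2.354
vertex 1.804 -2.008 2.984
vertex 2.301 -2.354 2.478
endloop
endfacet
facet normal 0.158 -0.534 -0.831
outer loop
vertex 1.521 -2.392 2.354
vertex 2.301 -2.354 2.478
vertex 1.474 -3.295 2.925
endloop
endfacet
facet normal 0.157 -0.533 -0.831
outer loop
vertex 1.474 -3.295 2.925
vertex 2.301 -2.354 2.478
vertex 2.254 -3.258 3.049
endloop
endfacet
facet normal -0.045 -0.845 0.533
outer loop
vertex 1.474 -3.295 2.925
vertex 2.254 -3.258 3.049
vertex 1.756 -2.912 3.556
endloop
endfacet
facet normal 0.045 0.845 -0.534
outer loop
vertex 2.301 -2.354 2.478
vertex 1.804 -2.008 2.984
vertex 2.583 -1.971 3.108
endloop
endfacet
facet normal 0.933 -0.226 -0.280
outer loop
vertex 2.301 -2.354 2.478
vertex 2.583 -1.971 3.108
vertex 2.254 -3.258 3.049
endloop
endfacet
facet normal 0.933 -0.226 -0.280
outer loop
vertex 2.254 -3.258 3.049
vertex 2.583 -1.971 3.108
vertex 2.536 -2.874 3.679
endloop
endfacet
facet normal -0.043 -0.844 0.534
outer loop
vertex 2.254 -3.258 3.049
vertex 2.536 -2.874 3.679
vertex 1.756 -2.912 3.556
endloop
endfacet
facet normal -0.620 0.771 -0.145
outer loop
vertex -1.462 3.959 -0.872
vertex -1.92 3.652 -0.544
vertex -1.511 4.039 -0.237
endloop
endfacet
facet normal 0.057 0.991 -0.120
outer loop
vertex -1.462 3.959 -0.872
vertex -1.511 4.039 -0.237
vertex -0.934 3.973 -0.508
endloop
endfacet
facet normal 0.420 0.650 -0.634
outer loop
vertex -1.462 3.959 -0.872
vertex -0.934 3.973 -0.508
vertex -0.986 3.544 -0.982
endloop
endfacet
facet normal -0.036 0.217 -0.975
outer loop
vertex -1.462 3.959 -0.872
vertex -0.986 3.544 -0.982
vertex -1.595 3.345 -1.004
endloop
endfacet
facet normal -0.678 0.292 -0.674
outer loop
vertex -1.462 3.959 -0.872
vertex -1.595 3.345 -1.004
vertex -1.92 3.652 -0.544
endloop
endfacet
facet normal 0.330 0.796 0.508
outer loop
vertex -0.934 3.973 -0.508
vertex -1.511 4.039 -0.237
vertex -1.065 3.675 0.044
endloop
endfacet
facet normal -0.767 0.438 0.469
outer loop
vertex -1.511 4.039 -0.237
vertex -1.92 3.652 -0.544
vertex -1.674 3.476 0.022
endloop
endfacet
facet normal -0.860 -0.334 -0.385
outer loop
vertex -1.92 3.652 -0.544
vertex -1.595 3.345 -1.004
vertex -1.726 3.047 -0.452
endloop
endfacet
facet normal 0.180 -0.454 -0.873
outer loop
vertex -1.595 3.345 -1.004
vertex -0.986 3.544 -0.982
vertex -1.149 2.981 -0.723
endloop
endfacet
facet normal 0.915 0.244 -0.322
outer loop
vertex -0.986 3.544 -0.982
vertex -0.934 3.973 -0.508
vertex -0.74 3.368 -0.416
endloop
endfacet
facet normal 0.036 -0.217 0.975
outer loop
vertex -1.198 3.061 -0.088
vertex -1.065 3.675 0.044
vertex -1.674 3.476 0.022
endloop
endfacet
facet normal -0.420 -0.650 0.634
outer loop
vertex -1.198 3.061 -0.088
vertex -1.674 3.476 0.022
vertex -1.726 3.047 -0.452
endloop
endfacet
facet normal -0.057 -0.991 0.120
outer loop
vertex -1.198 3.061 -0.088
vertex -1.726 3.047 -0.452
vertex -1.149 2.981 -0.723
endloop
endfacet
facet normal 0.620 -0.771 0.145
outer loop
vertex -1.198 3.061 -0.088
vertex -1.149 2.981 -0.723
vertex -0.74 3.368 -0.416
endloop
endfacet
facet normal 0.678 -0.292 0.674
outer loop
vertex -1.198 3.061 -0.088
vertex -0.74 3.368 -0.416
vertex -1.065 3.675 0.044
endloop
endfacet
facet normal -0.180 0.454 0.873
outer loop
vertex -1.674 3.476 0.022
vertex -1.065 3.675 0.044
vertex -1.511 4.039 -0.237
endloop
endfacet
facet normal -0.915 -0.244 0.322
outer loop
vertex -1.726 3.047 -0.452
vertex -1.674 3.476 0.022
vertex -1.92 3.652 -0.544
endloop
endfacet
facet normal -0.330 -0.796 -0.508
outer loop
vertex -1.149 2.981 -0.723
vertex -1.726 3.047 -0.452
vertex -1.595 3.345 -1.004
endloop
endfacet
facet normal 0.767 -0.438 -0.469
outer loop
vertex -0.74 3.368 -0.416
vertex -1.149 2.981 -0.723
vertex -0.986 3.544 -0.982
endloop
endfacet
facet normal 0.860 0.334 0.385
outer loop
vertex -1.065 3.675 0.044
vertex -0.74 3.368 -0.416
vertex -0.934 3.973 -0.508
endloop
endfacet

endsolid


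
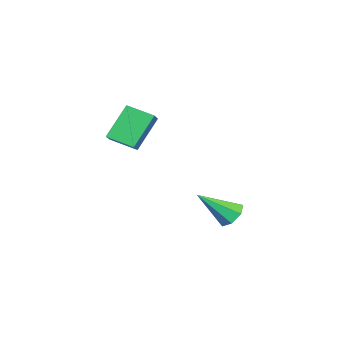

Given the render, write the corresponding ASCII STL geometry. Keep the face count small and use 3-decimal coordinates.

solid 
facet normal -0.267 0.701 -0.662
outer loop
vertex -3.383 0.56 -2.34
vertex -4.077 0.433 -2.194
vertex -3.63 0.901 -1.879
endloop
endfacet
facet normal 0.918 0.211 0.336
outer loop
vertex -3.383 0.56 -2.34
vertex -3.63 0.901 -1.879
vertex -3.563 -0.913 -0.926
endloop
endfacet
facet normal -0.267 0.701 -0.662
outer loop
vertex -3.63 0.901 -1.879
vertex -4.077 0.433 -2.194
vertex -4.213 0.89 -1.655
endloop
endfacet
facet normal 0.313 0.451 0.836
outer loop
vertex -3.63 0.901 -1.879
vertex -4.213 0.89 -1.655
vertex -3.563 -0.913 -0.926
endloop
endfacet
facet normal -0.267 0.701 -0.662
outer loop
vertex -4.213 0.89 -1.655
vertex -4.077 0.433 -2.194
vertex -4.694 0.535 -1.837
endloop
endfacet
facet normal -0.463 0.183 0.867
outer loop
vertex -4.213 0.89 -1.655
vertex -4.694 0.535 -1.837
vertex -3.563 -0.913 -0.926
endloop
endfacet
facet normal -0.267 0.701 -0.661
outer loop
vertex -4.694 0.535 -1.837
vertex -4.077 0.433 -2.194
vertex -4.709 0.103 -2.289
endloop
endfacet
facet normal -0.827 -0.393 0.403
outer loop
vertex -4.694 0.535 -1.837
vertex -4.709 0.103 -2.289
vertex -3.563 -0.913 -0.926
endloop
endfacet
facet normal -0.267 0.701 -0.661
outer loop
vertex -4.709 0.103 -2.289
vertex -4.077 0.433 -2.194
vertex -4.249 -0.08 -2.669
endloop
endfacet
facet normal -0.503 -0.840 -0.204
outer loop
vertex -4.709 0.103 -2.289
vertex -4.249 -0.08 -2.669
vertex -3.563 -0.913 -0.926
endloop
endfacet
facet normal -0.268 0.701 -0.660
outer loop
vertex -4.249 -0.08 -2.669
vertex -4.077 0.433 -2.194
vertex -3.659 0.124 -2.692
endloop
endfacet
facet normal 0.266 -0.825 -0.499
outer loop
vertex -4.249 -0.08 -2.669
vertex -3.659 0.124 -2.692
vertex -3.563 -0.913 -0.926
endloop
endfacet
facet normal -0.267 0.702 -0.660
outer loop
vertex -3.659 0.124 -2.692
vertex -4.077 0.433 -2.194
vertex -3.383 0.56 -2.34
endloop
endfacet
facet normal 0.897 -0.358 -0.259
outer loop
vertex -3.659 0.124 -2.692
vertex -3.383 0.56 -2.34
vertex -3.563 -0.913 -0.926
endloop
endfacet
facet normal -0.512 0.356 0.782
outer loop
vertex -3.172 -3.724 4.089
vertex -2.943 -2.538 3.699
vertex -3.903 -3.738 3.617
endloop
endfacet
facet normal -0.180 -0.934 0.307
outer loop
vertex -2.977 -4.382 2.201
vertex -3.172 -3.724 4.089
vertex -3.903 -3.738 3.617
endloop
endfacet
facet normal -0.512 0.356 0.782
outer loop
vertex -3.903 -3.738 3.617
vertex -2.943 -2.538 3.699
vertex -3.673 -2.551 3.227
endloop
endfacet
facet normal -0.840 -0.015 -0.542
outer loop
vertex -3.673 -2.551 3.227
vertex -2.977 -4.382 2.201
vertex -3.903 -3.738 3.617
endloop
endfacet
facet normal 0.840 0.016 0.542
outer loop
vertex -3.172 -3.724 4.089
vertex -2.017 -3.182 2.283
vertex -2.943 -2.538 3.699
endloop
endfacet
facet normal -0.182 -0.934 0.307
outer loop
vertex -2.247 -4.369 2.673
vertex -3.172 -3.724 4.089
vertex -2.977 -4.382 2.201
endloop
endfacet
facet normal 0.840 0.015 0.542
outer loop
vertex -2.247 -4.369 2.673
vertex -2.017 -3.182 2.283
vertex -3.172 -3.724 4.089
endloop
endfacet
facet normal 0.181 0.934 -0.306
outer loop
vertex -2.943 -2.538 3.699
vertex -2.017 -3.182 2.283
vertex -3.673 -2.551 3.227
endloop
endfacet
facet normal -0.840 -0.016 -0.542
outer loop
vertex -2.748 -3.196 1.811
vertex -2.977 -4.382 2.201
vertex -3.673 -2.551 3.227
endloop
endfacet
facet normal 0.181 0.934 -0.308
outer loop
vertex -3.673 -2.551 3.227
vertex -2.017 -3.182 2.283
vertex -2.748 -3.196 1.811
endloop
endfacet
facet normal 0.512 -0.356 -0.782
outer loop
vertex -2.748 -3.196 1.811
vertex -2.247 -4.369 2.673
vertex -2.977 -4.382 2.201
endloop
endfacet
facet normal 0.512 -0.356 -0.782
outer loop
vertex -2.017 -3.182 2.283
vertex -2.247 -4.369 2.673
vertex -2.748 -3.196 1.811
endloop
endfacet

endsolid


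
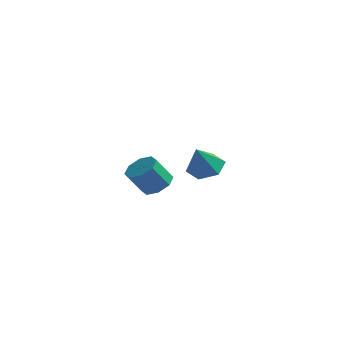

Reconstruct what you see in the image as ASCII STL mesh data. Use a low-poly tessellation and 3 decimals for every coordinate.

solid 
facet normal 0.098 0.485 -0.869
outer loop
vertex 3.482 2.415 -1.026
vertex 2.577 2.934 -0.838
vertex 3.499 3.34 -0.508
endloop
endfacet
facet normal 0.841 -0.276 0.465
outer loop
vertex 3.482 2.415 -1.026
vertex 3.499 3.34 -0.508
vertex 2.403 2.066 0.718
endloop
endfacet
facet normal 0.098 0.484 -0.869
outer loop
vertex 3.499 3.34 -0.508
vertex 2.577 2.934 -0.838
vertex 2.593 3.859 -0.321
endloop
endfacet
facet normal 0.410 0.424 0.807
outer loop
vertex 3.499 3.34 -0.508
vertex 2.593 3.859 -0.321
vertex 2.403 2.066 0.718
endloop
endfacet
facet normal 0.097 0.484 -0.870
outer loop
vertex 2.593 3.859 -0.321
vertex 2.577 2.934 -0.838
vertex 1.672 3.452 -0.65
endloop
endfacet
facet normal -0.475 0.478 0.739
outer loop
vertex 2.593 3.859 -0.321
vertex 1.672 3.452 -0.65
vertex 2.403 2.066 0.718
endloop
endfacet
facet normal 0.097 0.485 -0.869
outer loop
vertex 1.672 3.452 -0.65
vertex 2.577 2.934 -0.838
vertex 1.655 2.527 -1.168
endloop
endfacet
facet normal -0.930 -0.167 0.328
outer loop
vertex 1.672 3.452 -0.65
vertex 1.655 2.527 -1.168
vertex 2.403 2.066 0.718
endloop
endfacet
facet normal 0.097 0.484 -0.869
outer loop
vertex 1.655 2.527 -1.168
vertex 2.577 2.934 -0.838
vertex 2.561 2.009 -1.355
endloop
endfacet
facet normal -0.498 -0.867 -0.014
outer loop
vertex 1.655 2.527 -1.168
vertex 2.561 2.009 -1.355
vertex 2.403 2.066 0.718
endloop
endfacet
facet normal 0.097 0.484 -0.869
outer loop
vertex 2.561 2.009 -1.355
vertex 2.577 2.934 -0.838
vertex 3.482 2.415 -1.026
endloop
endfacet
facet normal 0.386 -0.921 0.055
outer loop
vertex 2.561 2.009 -1.355
vertex 3.482 2.415 -1.026
vertex 2.403 2.066 0.718
endloop
endfacet
facet normal 0.414 0.367 -0.833
outer loop
vertex 3.218 -2.769 0.979
vertex 2.5 -3.035 0.505
vertex 2.728 -2.285 0.949
endloop
endfacet
facet normal 0.569 0.610 0.551
outer loop
vertex 3.218 -2.769 0.979
vertex 2.728 -2.285 0.949
vertex 2.598 -3.319 2.228
endloop
endfacet
facet normal 0.568 0.611 0.551
outer loop
vertex 2.598 -3.319 2.228
vertex 2.728 -2.285 0.949
vertex 2.108 -2.836 2.198
endloop
endfacet
facet normal -0.413 -0.367 0.833
outer loop
vertex 2.598 -3.319 2.228
vertex 2.108 -2.836 2.198
vertex 1.88 -3.585 1.755
endloop
endfacet
facet normal 0.414 0.367 -0.833
outer loop
vertex 2.728 -2.285 0.949
vertex 2.5 -3.035 0.505
vertex 2.105 -2.241 0.659
endloop
endfacet
facet normal -0.102 0.928 0.359
outer loop
vertex 2.728 -2.285 0.949
vertex 2.105 -2.241 0.659
vertex 2.108 -2.836 2.198
endloop
endfacet
facet normal -0.101 0.928 0.359
outer loop
vertex 2.108 -2.836 2.198
vertex 2.105 -2.241 0.659
vertex 1.484 -2.792 1.908
endloop
endfacet
facet normal -0.413 -0.367 0.833
outer loop
vertex 2.108 -2.836 2.198
vertex 1.484 -2.792 1.908
vertex 1.88 -3.585 1.755
endloop
endfacet
facet normal 0.414 0.367 -0.833
outer loop
vertex 2.105 -2.241 0.659
vertex 2.5 -3.035 0.505
vertex 1.713 -2.661 0.279
endloop
endfacet
facet normal -0.710 0.702 -0.043
outer loop
vertex 2.105 -2.241 0.659
vertex 1.713 -2.661 0.279
vertex 1.484 -2.792 1.908
endloop
endfacet
facet normal -0.711 0.702 -0.044
outer loop
vertex 1.484 -2.792 1.908
vertex 1.713 -2.661 0.279
vertex 1.093 -3.212 1.529
endloop
endfacet
facet normal -0.413 -0.367 0.833
outer loop
vertex 1.484 -2.792 1.908
vertex 1.093 -3.212 1.529
vertex 1.88 -3.585 1.755
endloop
endfacet
facet normal 0.413 0.366 -0.834
outer loop
vertex 1.713 -2.661 0.279
vertex 2.5 -3.035 0.505
vertex 1.782 -3.301 0.032
endloop
endfacet
facet normal -0.905 0.065 -0.420
outer loop
vertex 1.713 -2.661 0.279
vertex 1.782 -3.301 0.032
vertex 1.093 -3.212 1.529
endloop
endfacet
facet normal -0.905 0.065 -0.420
outer loop
vertex 1.093 -3.212 1.529
vertex 1.782 -3.301 0.032
vertex 1.162 -3.851 1.281
endloop
endfacet
facet normal -0.414 -0.368 0.833
outer loop
vertex 1.093 -3.212 1.529
vertex 1.162 -3.851 1.281
vertex 1.88 -3.585 1.755
endloop
endfacet
facet normal 0.413 0.367 -0.833
outer loop
vertex 1.782 -3.301 0.032
vertex 2.5 -3.035 0.505
vertex 2.272 -3.784 0.062
endloop
endfacet
facet normal -0.568 -0.611 -0.551
outer loop
vertex 1.782 -3.301 0.032
vertex 2.272 -3.784 0.062
vertex 1.162 -3.851 1.281
endloop
endfacet
facet normal -0.569 -0.610 -0.552
outer loop
vertex 1.162 -3.851 1.281
vertex 2.272 -3.784 0.062
vertex 1.652 -4.335 1.311
endloop
endfacet
facet normal -0.414 -0.367 0.833
outer loop
vertex 1.162 -3.851 1.281
vertex 1.652 -4.335 1.311
vertex 1.88 -3.585 1.755
endloop
endfacet
facet normal 0.413 0.367 -0.833
outer loop
vertex 2.272 -3.784 0.062
vertex 2.5 -3.035 0.505
vertex 2.896 -3.828 0.352
endloop
endfacet
facet normal 0.101 -0.928 -0.359
outer loop
vertex 2.272 -3.784 0.062
vertex 2.896 -3.828 0.352
vertex 1.652 -4.335 1.311
endloop
endfacet
facet normal 0.102 -0.928 -0.359
outer loop
vertex 1.652 -4.335 1.311
vertex 2.896 -3.828 0.352
vertex 2.275 -4.379 1.601
endloop
endfacet
facet normal -0.414 -0.367 0.833
outer loop
vertex 1.652 -4.335 1.311
vertex 2.275 -4.379 1.601
vertex 1.88 -3.585 1.755
endloop
endfacet
facet normal 0.413 0.367 -0.833
outer loop
vertex 2.896 -3.828 0.352
vertex 2.5 -3.035 0.505
vertex 3.287 -3.408 0.731
endloop
endfacet
facet normal 0.711 -0.702 0.044
outer loop
vertex 2.896 -3.828 0.352
vertex 3.287 -3.408 0.731
vertex 2.275 -4.379 1.601
endloop
endfacet
facet normal 0.711 -0.702 0.043
outer loop
vertex 2.275 -4.379 1.601
vertex 3.287 -3.408 0.731
vertex 2.667 -3.959 1.981
endloop
endfacet
facet normal -0.414 -0.367 0.833
outer loop
vertex 2.275 -4.379 1.601
vertex 2.667 -3.959 1.981
vertex 1.88 -3.585 1.755
endloop
endfacet
facet normal 0.414 0.368 -0.833
outer loop
vertex 3.287 -3.408 0.731
vertex 2.5 -3.035 0.505
vertex 3.218 -2.769 0.979
endloop
endfacet
facet normal 0.905 -0.065 0.420
outer loop
vertex 3.287 -3.408 0.731
vertex 3.218 -2.769 0.979
vertex 2.667 -3.959 1.981
endloop
endfacet
facet normal 0.905 -0.065 0.421
outer loop
vertex 2.667 -3.959 1.981
vertex 3.218 -2.769 0.979
vertex 2.598 -3.319 2.228
endloop
endfacet
facet normal -0.413 -0.366 0.834
outer loop
vertex 2.667 -3.959 1.981
vertex 2.598 -3.319 2.228
vertex 1.88 -3.585 1.755
endloop
endfacet

endsolid


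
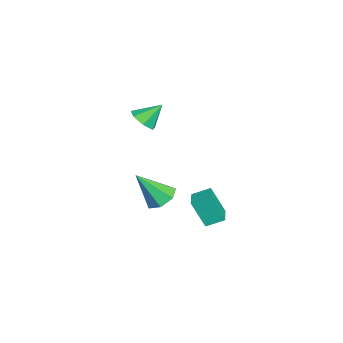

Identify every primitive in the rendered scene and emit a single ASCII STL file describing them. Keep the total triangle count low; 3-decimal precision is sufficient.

solid 
facet normal -0.169 0.561 -0.811
outer loop
vertex 4.331 -0.274 1.346
vertex 3.777 -0.885 1.039
vertex 3.6 -0.194 1.554
endloop
endfacet
facet normal 0.283 0.564 0.776
outer loop
vertex 4.331 -0.274 1.346
vertex 3.6 -0.194 1.554
vertex 4.123 -2.035 2.701
endloop
endfacet
facet normal -0.169 0.561 -0.811
outer loop
vertex 3.6 -0.194 1.554
vertex 3.777 -0.885 1.039
vertex 3.003 -0.635 1.373
endloop
endfacet
facet normal -0.500 0.351 0.792
outer loop
vertex 3.6 -0.194 1.554
vertex 3.003 -0.635 1.373
vertex 4.123 -2.035 2.701
endloop
endfacet
facet normal -0.169 0.561 -0.811
outer loop
vertex 3.003 -0.635 1.373
vertex 3.777 -0.885 1.039
vertex 2.989 -1.264 0.941
endloop
endfacet
facet normal -0.858 -0.277 0.432
outer loop
vertex 3.003 -0.635 1.373
vertex 2.989 -1.264 0.941
vertex 4.123 -2.035 2.701
endloop
endfacet
facet normal -0.169 0.560 -0.811
outer loop
vertex 2.989 -1.264 0.941
vertex 3.777 -0.885 1.039
vertex 3.568 -1.608 0.583
endloop
endfacet
facet normal -0.526 -0.850 -0.034
outer loop
vertex 2.989 -1.264 0.941
vertex 3.568 -1.608 0.583
vertex 4.123 -2.035 2.701
endloop
endfacet
facet normal -0.169 0.560 -0.811
outer loop
vertex 3.568 -1.608 0.583
vertex 3.777 -0.885 1.039
vertex 4.305 -1.408 0.568
endloop
endfacet
facet normal 0.249 -0.935 -0.254
outer loop
vertex 3.568 -1.608 0.583
vertex 4.305 -1.408 0.568
vertex 4.123 -2.035 2.701
endloop
endfacet
facet normal -0.168 0.561 -0.811
outer loop
vertex 4.305 -1.408 0.568
vertex 3.777 -0.885 1.039
vertex 4.644 -0.815 0.908
endloop
endfacet
facet normal 0.881 -0.468 -0.062
outer loop
vertex 4.305 -1.408 0.568
vertex 4.644 -0.815 0.908
vertex 4.123 -2.035 2.701
endloop
endfacet
facet normal -0.168 0.560 -0.811
outer loop
vertex 4.644 -0.815 0.908
vertex 3.777 -0.885 1.039
vertex 4.331 -0.274 1.346
endloop
endfacet
facet normal 0.897 0.198 0.396
outer loop
vertex 4.644 -0.815 0.908
vertex 4.331 -0.274 1.346
vertex 4.123 -2.035 2.701
endloop
endfacet
facet normal 0.200 -0.671 -0.714
outer loop
vertex -2.295 -2.842 3.123
vertex -2.787 -2.42 2.589
vertex -1.965 -2.325 2.73
endloop
endfacet
facet normal 0.675 0.123 0.728
outer loop
vertex -2.295 -2.842 3.123
vertex -1.965 -2.325 2.73
vertex -3.073 -1.46 3.611
endloop
endfacet
facet normal 0.200 -0.670 -0.715
outer loop
vertex -1.965 -2.325 2.73
vertex -2.787 -2.42 2.589
vertex -2.254 -1.879 2.231
endloop
endfacet
facet normal 0.699 0.685 0.207
outer loop
vertex -1.965 -2.325 2.73
vertex -2.254 -1.879 2.231
vertex -3.073 -1.46 3.611
endloop
endfacet
facet normal 0.201 -0.671 -0.714
outer loop
vertex -2.254 -1.879 2.231
vertex -2.787 -2.42 2.589
vertex -2.944 -1.841 2.001
endloop
endfacet
facet normal 0.126 0.968 -0.219
outer loop
vertex -2.254 -1.879 2.231
vertex -2.944 -1.841 2.001
vertex -3.073 -1.46 3.611
endloop
endfacet
facet normal 0.198 -0.671 -0.714
outer loop
vertex -2.944 -1.841 2.001
vertex -2.787 -2.42 2.589
vertex -3.517 -2.238 2.215
endloop
endfacet
facet normal -0.611 0.758 -0.228
outer loop
vertex -2.944 -1.841 2.001
vertex -3.517 -2.238 2.215
vertex -3.073 -1.46 3.611
endloop
endfacet
facet normal 0.199 -0.671 -0.714
outer loop
vertex -3.517 -2.238 2.215
vertex -2.787 -2.42 2.589
vertex -3.54 -2.772 2.71
endloop
endfacet
facet normal -0.959 0.214 0.186
outer loop
vertex -3.517 -2.238 2.215
vertex -3.54 -2.772 2.71
vertex -3.073 -1.46 3.611
endloop
endfacet
facet normal 0.199 -0.672 -0.714
outer loop
vertex -3.54 -2.772 2.71
vertex -2.787 -2.42 2.589
vertex -2.996 -3.041 3.115
endloop
endfacet
facet normal -0.655 -0.255 0.711
outer loop
vertex -3.54 -2.772 2.71
vertex -2.996 -3.041 3.115
vertex -3.073 -1.46 3.611
endloop
endfacet
facet normal 0.199 -0.672 -0.714
outer loop
vertex -2.996 -3.041 3.115
vertex -2.787 -2.42 2.589
vertex -2.295 -2.842 3.123
endloop
endfacet
facet normal 0.073 -0.295 0.953
outer loop
vertex -2.996 -3.041 3.115
vertex -2.295 -2.842 3.123
vertex -3.073 -1.46 3.611
endloop
endfacet
facet normal -0.992 -0.053 -0.114
outer loop
vertex 2.243 0.44 0.359
vertex 2.144 1.359 0.792
vertex 2.376 1.157 -1.132
endloop
endfacet
facet normal 0.096 -0.900 -0.424
outer loop
vertex 3.596 1.221 -0.992
vertex 2.243 0.44 0.359
vertex 2.376 1.157 -1.132
endloop
endfacet
facet normal -0.992 -0.053 -0.114
outer loop
vertex 2.376 1.157 -1.132
vertex 2.144 1.359 0.792
vertex 2.277 2.075 -0.699
endloop
endfacet
facet normal 0.080 0.432 -0.898
outer loop
vertex 2.277 2.075 -0.699
vertex 3.596 1.221 -0.992
vertex 2.376 1.157 -1.132
endloop
endfacet
facet normal -0.080 -0.432 0.898
outer loop
vertex 2.243 0.44 0.359
vertex 3.364 1.423 0.932
vertex 2.144 1.359 0.792
endloop
endfacet
facet normal 0.097 -0.901 -0.424
outer loop
vertex 3.463 0.505 0.499
vertex 2.243 0.44 0.359
vertex 3.596 1.221 -0.992
endloop
endfacet
facet normal -0.080 -0.432 0.898
outer loop
vertex 3.463 0.505 0.499
vertex 3.364 1.423 0.932
vertex 2.243 0.44 0.359
endloop
endfacet
facet normal -0.096 0.901 0.424
outer loop
vertex 2.144 1.359 0.792
vertex 3.364 1.423 0.932
vertex 2.277 2.075 -0.699
endloop
endfacet
facet normal 0.080 0.432 -0.898
outer loop
vertex 3.497 2.14 -0.559
vertex 3.596 1.221 -0.992
vertex 2.277 2.075 -0.699
endloop
endfacet
facet normal -0.097 0.900 0.424
outer loop
vertex 2.277 2.075 -0.699
vertex 3.364 1.423 0.932
vertex 3.497 2.14 -0.559
endloop
endfacet
facet normal 0.992 0.053 0.114
outer loop
vertex 3.497 2.14 -0.559
vertex 3.463 0.505 0.499
vertex 3.596 1.221 -0.992
endloop
endfacet
facet normal 0.992 0.053 0.114
outer loop
vertex 3.364 1.423 0.932
vertex 3.463 0.505 0.499
vertex 3.497 2.14 -0.559
endloop
endfacet

endsolid


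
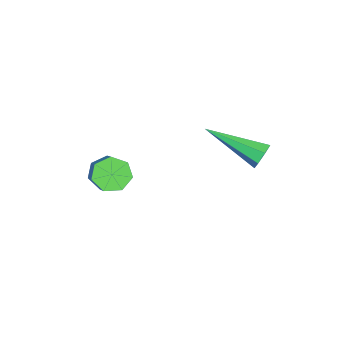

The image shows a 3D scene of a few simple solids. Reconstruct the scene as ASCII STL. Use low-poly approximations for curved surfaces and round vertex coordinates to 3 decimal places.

solid 
facet normal -0.693 -0.373 -0.617
outer loop
vertex 2.92 -1.119 -4.3
vertex 2.448 -1.006 -3.838
vertex 2.662 -0.598 -4.325
endloop
endfacet
facet normal 0.569 0.244 -0.786
outer loop
vertex 2.92 -1.119 -4.3
vertex 2.662 -0.598 -4.325
vertex 3.724 -0.687 -3.584
endloop
endfacet
facet normal 0.569 0.244 -0.786
outer loop
vertex 3.724 -0.687 -3.584
vertex 2.662 -0.598 -4.325
vertex 3.466 -0.166 -3.609
endloop
endfacet
facet normal 0.693 0.373 0.617
outer loop
vertex 3.724 -0.687 -3.584
vertex 3.466 -0.166 -3.609
vertex 3.252 -0.574 -3.122
endloop
endfacet
facet normal -0.693 -0.373 -0.617
outer loop
vertex 2.662 -0.598 -4.325
vertex 2.448 -1.006 -3.838
vertex 2.243 -0.385 -3.983
endloop
endfacet
facet normal 0.007 0.853 -0.522
outer loop
vertex 2.662 -0.598 -4.325
vertex 2.243 -0.385 -3.983
vertex 3.466 -0.166 -3.609
endloop
endfacet
facet normal 0.007 0.853 -0.522
outer loop
vertex 3.466 -0.166 -3.609
vertex 2.243 -0.385 -3.983
vertex 3.047 0.047 -3.267
endloop
endfacet
facet normal 0.693 0.373 0.617
outer loop
vertex 3.466 -0.166 -3.609
vertex 3.047 0.047 -3.267
vertex 3.252 -0.574 -3.122
endloop
endfacet
facet normal -0.693 -0.373 -0.617
outer loop
vertex 2.243 -0.385 -3.983
vertex 2.448 -1.006 -3.838
vertex 1.978 -0.639 -3.532
endloop
endfacet
facet normal -0.558 0.819 0.133
outer loop
vertex 2.243 -0.385 -3.983
vertex 1.978 -0.639 -3.532
vertex 3.047 0.047 -3.267
endloop
endfacet
facet normal -0.559 0.819 0.134
outer loop
vertex 3.047 0.047 -3.267
vertex 1.978 -0.639 -3.532
vertex 2.783 -0.207 -2.816
endloop
endfacet
facet normal 0.694 0.373 0.616
outer loop
vertex 3.047 0.047 -3.267
vertex 2.783 -0.207 -2.816
vertex 3.252 -0.574 -3.122
endloop
endfacet
facet normal -0.693 -0.373 -0.617
outer loop
vertex 1.978 -0.639 -3.532
vertex 2.448 -1.006 -3.838
vertex 2.067 -1.169 -3.311
endloop
endfacet
facet normal -0.704 0.169 0.690
outer loop
vertex 1.978 -0.639 -3.532
vertex 2.067 -1.169 -3.311
vertex 2.783 -0.207 -2.816
endloop
endfacet
facet normal -0.704 0.169 0.690
outer loop
vertex 2.783 -0.207 -2.816
vertex 2.067 -1.169 -3.311
vertex 2.871 -0.738 -2.596
endloop
endfacet
facet normal 0.693 0.371 0.618
outer loop
vertex 2.783 -0.207 -2.816
vertex 2.871 -0.738 -2.596
vertex 3.252 -0.574 -3.122
endloop
endfacet
facet normal -0.693 -0.373 -0.617
outer loop
vertex 2.067 -1.169 -3.311
vertex 2.448 -1.006 -3.838
vertex 2.443 -1.577 -3.487
endloop
endfacet
facet normal -0.320 -0.608 0.726
outer loop
vertex 2.067 -1.169 -3.311
vertex 2.443 -1.577 -3.487
vertex 2.871 -0.738 -2.596
endloop
endfacet
facet normal -0.319 -0.609 0.726
outer loop
vertex 2.871 -0.738 -2.596
vertex 2.443 -1.577 -3.487
vertex 3.247 -1.145 -2.772
endloop
endfacet
facet normal 0.692 0.373 0.618
outer loop
vertex 2.871 -0.738 -2.596
vertex 3.247 -1.145 -2.772
vertex 3.252 -0.574 -3.122
endloop
endfacet
facet normal -0.693 -0.373 -0.617
outer loop
vertex 2.443 -1.577 -3.487
vertex 2.448 -1.006 -3.838
vertex 2.822 -1.554 -3.927
endloop
endfacet
facet normal 0.306 -0.927 0.216
outer loop
vertex 2.443 -1.577 -3.487
vertex 2.822 -1.554 -3.927
vertex 3.247 -1.145 -2.772
endloop
endfacet
facet normal 0.305 -0.928 0.216
outer loop
vertex 3.247 -1.145 -2.772
vertex 2.822 -1.554 -3.927
vertex 3.626 -1.123 -3.212
endloop
endfacet
facet normal 0.694 0.372 0.616
outer loop
vertex 3.247 -1.145 -2.772
vertex 3.626 -1.123 -3.212
vertex 3.252 -0.574 -3.122
endloop
endfacet
facet normal -0.693 -0.373 -0.617
outer loop
vertex 2.822 -1.554 -3.927
vertex 2.448 -1.006 -3.838
vertex 2.92 -1.119 -4.3
endloop
endfacet
facet normal 0.700 -0.549 -0.456
outer loop
vertex 2.822 -1.554 -3.927
vertex 2.92 -1.119 -4.3
vertex 3.626 -1.123 -3.212
endloop
endfacet
facet normal 0.701 -0.547 -0.457
outer loop
vertex 3.626 -1.123 -3.212
vertex 2.92 -1.119 -4.3
vertex 3.724 -0.687 -3.584
endloop
endfacet
facet normal 0.693 0.371 0.618
outer loop
vertex 3.626 -1.123 -3.212
vertex 3.724 -0.687 -3.584
vertex 3.252 -0.574 -3.122
endloop
endfacet
facet normal 0.046 0.926 -0.374
outer loop
vertex 0.802 3.707 -2.927
vertex 0.518 3.552 -3.346
vertex 0.346 3.747 -2.884
endloop
endfacet
facet normal 0.106 0.154 0.982
outer loop
vertex 0.802 3.707 -2.927
vertex 0.346 3.747 -2.884
vertex 0.422 1.588 -2.554
endloop
endfacet
facet normal 0.047 0.926 -0.374
outer loop
vertex 0.346 3.747 -2.884
vertex 0.518 3.552 -3.346
vertex 0.019 3.64 -3.19
endloop
endfacet
facet normal -0.695 0.085 0.714
outer loop
vertex 0.346 3.747 -2.884
vertex 0.019 3.64 -3.19
vertex 0.422 1.588 -2.554
endloop
endfacet
facet normal 0.046 0.926 -0.375
outer loop
vertex 0.019 3.64 -3.19
vertex 0.518 3.552 -3.346
vertex 0.068 3.466 -3.613
endloop
endfacet
facet normal -0.979 -0.202 -0.030
outer loop
vertex 0.019 3.64 -3.19
vertex 0.068 3.466 -3.613
vertex 0.422 1.588 -2.554
endloop
endfacet
facet normal 0.044 0.927 -0.373
outer loop
vertex 0.068 3.466 -3.613
vertex 0.518 3.552 -3.346
vertex 0.455 3.358 -3.835
endloop
endfacet
facet normal -0.533 -0.490 -0.690
outer loop
vertex 0.068 3.466 -3.613
vertex 0.455 3.358 -3.835
vertex 0.422 1.588 -2.554
endloop
endfacet
facet normal 0.046 0.927 -0.373
outer loop
vertex 0.455 3.358 -3.835
vertex 0.518 3.552 -3.346
vertex 0.89 3.395 -3.69
endloop
endfacet
facet normal 0.304 -0.562 -0.769
outer loop
vertex 0.455 3.358 -3.835
vertex 0.89 3.395 -3.69
vertex 0.422 1.588 -2.554
endloop
endfacet
facet normal 0.045 0.926 -0.374
outer loop
vertex 0.89 3.395 -3.69
vertex 0.518 3.552 -3.346
vertex 1.044 3.551 -3.285
endloop
endfacet
facet normal 0.908 -0.364 -0.205
outer loop
vertex 0.89 3.395 -3.69
vertex 1.044 3.551 -3.285
vertex 0.422 1.588 -2.554
endloop
endfacet
facet normal 0.045 0.927 -0.373
outer loop
vertex 1.044 3.551 -3.285
vertex 0.518 3.552 -3.346
vertex 0.802 3.707 -2.927
endloop
endfacet
facet normal 0.818 -0.046 0.573
outer loop
vertex 1.044 3.551 -3.285
vertex 0.802 3.707 -2.927
vertex 0.422 1.588 -2.554
endloop
endfacet

endsolid
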